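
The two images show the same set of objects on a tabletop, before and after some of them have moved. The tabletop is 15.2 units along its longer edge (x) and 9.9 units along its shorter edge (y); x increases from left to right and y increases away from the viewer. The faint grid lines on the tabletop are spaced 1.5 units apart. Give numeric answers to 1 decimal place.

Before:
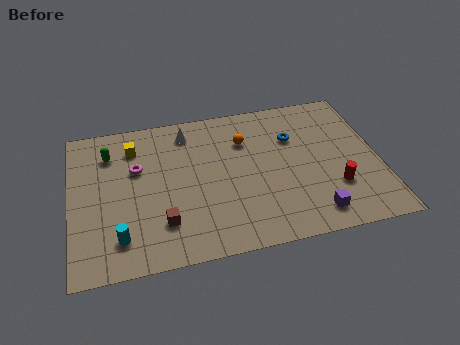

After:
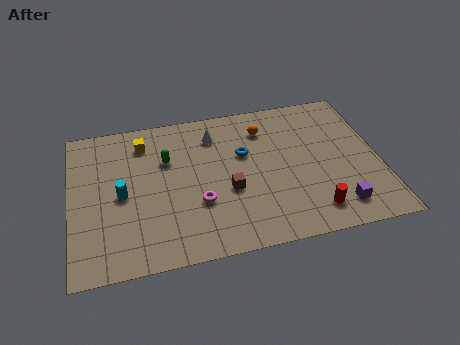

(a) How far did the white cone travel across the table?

1.4

The white cone moved from about (5.9, 8.3) to (7.2, 7.8), a distance of √(1.3² + 0.5²) ≈ 1.4.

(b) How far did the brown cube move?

3.6

The brown cube was near (4.4, 2.5) before and (7.7, 3.9) after, so it travelled √(3.3² + 1.4²) ≈ 3.6 units.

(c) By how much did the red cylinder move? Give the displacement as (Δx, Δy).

(-1.2, -1.3)

The red cylinder was at about (12.9, 3.0) and moved to about (11.7, 1.7).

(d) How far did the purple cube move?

1.2

The purple cube was near (11.7, 1.5) before and (12.9, 1.7) after, so it travelled √(1.2² + 0.2²) ≈ 1.2 units.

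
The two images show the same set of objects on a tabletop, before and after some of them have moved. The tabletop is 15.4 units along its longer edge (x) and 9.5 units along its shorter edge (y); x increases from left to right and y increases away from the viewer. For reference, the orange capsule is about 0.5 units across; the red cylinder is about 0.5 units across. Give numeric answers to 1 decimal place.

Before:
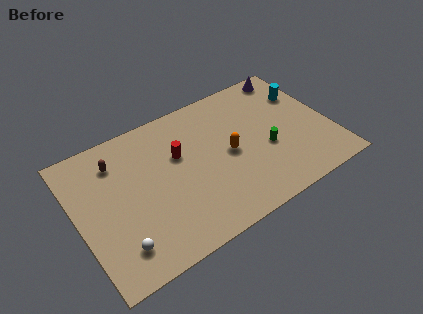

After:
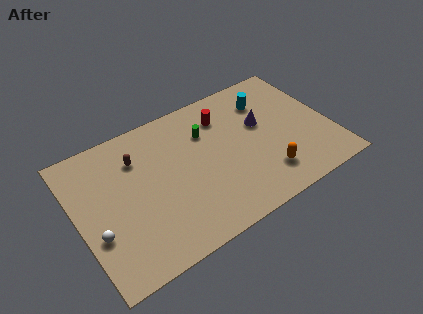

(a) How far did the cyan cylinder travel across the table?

2.4

The cyan cylinder was near (14.3, 6.7) before and (12.0, 7.2) after, so it travelled √(2.3² + 0.5²) ≈ 2.4 units.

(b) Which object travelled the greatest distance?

the green cylinder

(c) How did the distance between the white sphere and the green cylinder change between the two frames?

-1.6

The distance was about 9.6 in the first image and 8.0 in the second, so they moved 1.6 units closer together.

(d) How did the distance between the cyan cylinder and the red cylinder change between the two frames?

-5.3

They were about 8.0 units apart before and 2.7 after — 5.3 units closer together.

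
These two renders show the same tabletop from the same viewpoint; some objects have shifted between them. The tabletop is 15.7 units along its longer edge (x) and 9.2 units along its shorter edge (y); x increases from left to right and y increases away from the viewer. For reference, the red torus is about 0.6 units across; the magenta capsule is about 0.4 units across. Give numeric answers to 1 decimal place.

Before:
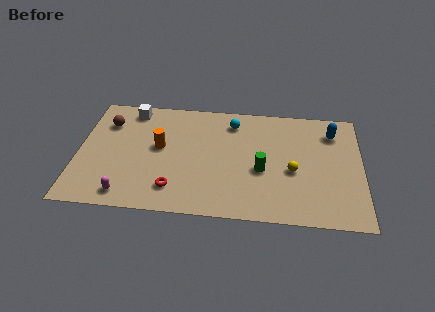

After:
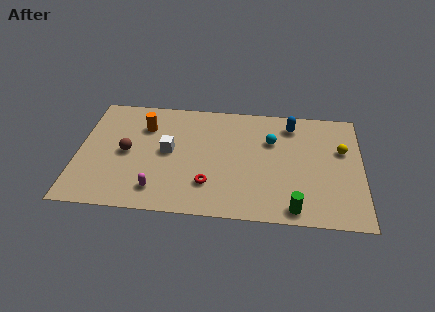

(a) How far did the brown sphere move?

2.6

From (1.5, 6.8) to (2.7, 4.5), the brown sphere covered √(1.2² + 2.3²) ≈ 2.6 units.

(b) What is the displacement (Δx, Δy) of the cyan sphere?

(2.2, -1.3)

The cyan sphere was at about (8.5, 7.5) and moved to about (10.7, 6.2).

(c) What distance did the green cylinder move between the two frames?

3.3

The green cylinder was near (10.2, 3.8) before and (12.0, 1.0) after, so it travelled √(1.8² + 2.8²) ≈ 3.3 units.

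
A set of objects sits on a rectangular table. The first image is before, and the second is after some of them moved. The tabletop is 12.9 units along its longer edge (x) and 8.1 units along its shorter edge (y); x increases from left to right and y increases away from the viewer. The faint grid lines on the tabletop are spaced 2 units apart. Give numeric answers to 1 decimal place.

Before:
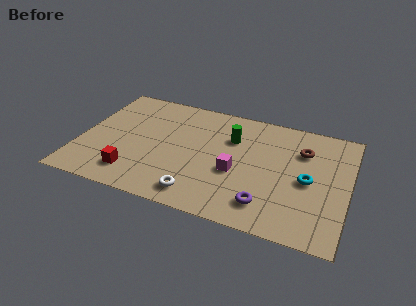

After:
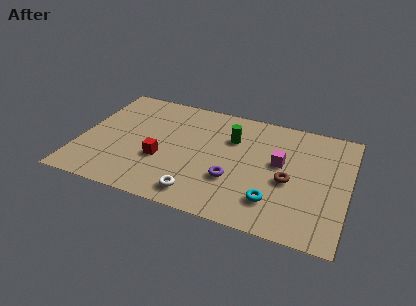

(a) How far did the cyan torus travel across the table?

2.4

The cyan torus moved from about (11.0, 3.8) to (9.5, 1.9), a distance of √(1.5² + 1.9²) ≈ 2.4.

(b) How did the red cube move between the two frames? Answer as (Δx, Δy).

(1.2, 1.4)

The red cube started near (2.8, 1.6) and ended near (4.0, 3.0).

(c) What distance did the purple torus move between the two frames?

2.0

From (9.2, 1.6) to (7.5, 2.7), the purple torus covered √(1.7² + 1.1²) ≈ 2.0 units.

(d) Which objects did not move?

the white torus and the green cylinder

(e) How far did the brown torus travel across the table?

2.4

The brown torus was near (10.6, 5.8) before and (10.1, 3.5) after, so it travelled √(0.5² + 2.3²) ≈ 2.4 units.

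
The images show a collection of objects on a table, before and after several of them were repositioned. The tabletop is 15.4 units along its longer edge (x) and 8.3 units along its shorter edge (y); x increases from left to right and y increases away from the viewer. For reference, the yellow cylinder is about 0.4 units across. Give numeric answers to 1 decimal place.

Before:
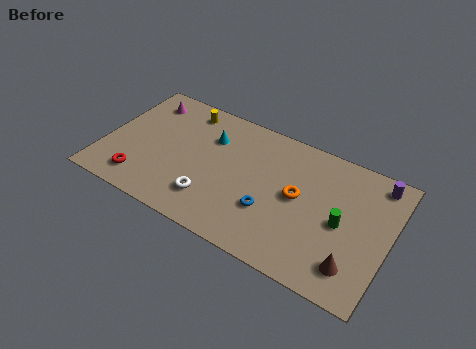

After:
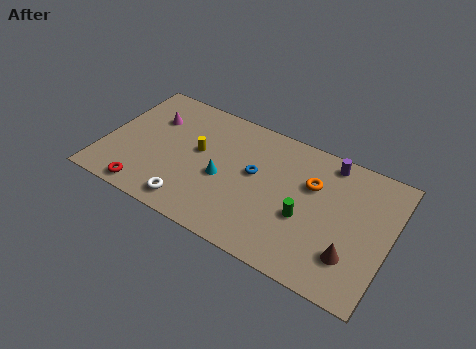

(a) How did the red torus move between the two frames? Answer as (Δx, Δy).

(0.4, -0.6)

The red torus was at about (2.3, 1.5) and moved to about (2.7, 0.9).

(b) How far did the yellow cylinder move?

2.6

The yellow cylinder moved from about (3.9, 7.1) to (5.0, 4.7), a distance of √(1.1² + 2.4²) ≈ 2.6.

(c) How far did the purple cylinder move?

2.6

From (14.4, 7.2) to (11.8, 7.3), the purple cylinder covered √(2.6² + 0.1²) ≈ 2.6 units.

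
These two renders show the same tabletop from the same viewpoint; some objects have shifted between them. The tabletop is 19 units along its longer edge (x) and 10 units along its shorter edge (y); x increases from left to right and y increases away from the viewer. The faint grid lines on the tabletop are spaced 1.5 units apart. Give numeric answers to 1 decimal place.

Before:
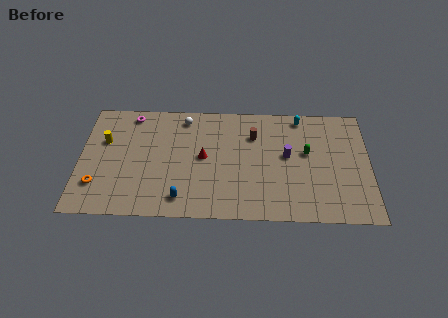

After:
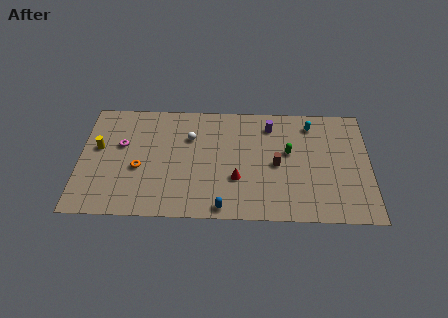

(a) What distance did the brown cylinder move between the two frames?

2.9

From (11.4, 7.2) to (12.9, 4.7), the brown cylinder covered √(1.5² + 2.5²) ≈ 2.9 units.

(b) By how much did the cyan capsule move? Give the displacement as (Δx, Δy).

(0.7, -0.6)

The cyan capsule started near (14.5, 8.9) and ended near (15.2, 8.3).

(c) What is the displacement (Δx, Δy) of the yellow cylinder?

(-0.4, -0.6)

The yellow cylinder started near (1.6, 6.4) and ended near (1.2, 5.8).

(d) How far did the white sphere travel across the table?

1.7

The white sphere was near (6.8, 8.6) before and (7.2, 6.9) after, so it travelled √(0.4² + 1.7²) ≈ 1.7 units.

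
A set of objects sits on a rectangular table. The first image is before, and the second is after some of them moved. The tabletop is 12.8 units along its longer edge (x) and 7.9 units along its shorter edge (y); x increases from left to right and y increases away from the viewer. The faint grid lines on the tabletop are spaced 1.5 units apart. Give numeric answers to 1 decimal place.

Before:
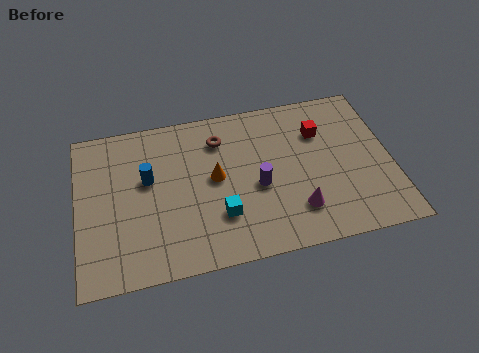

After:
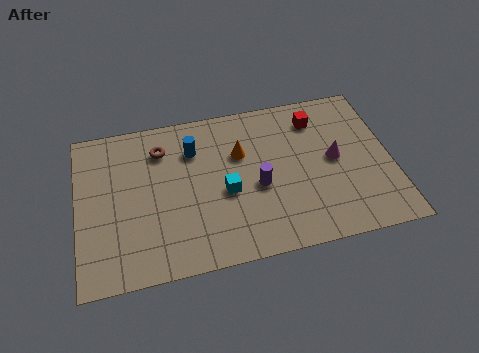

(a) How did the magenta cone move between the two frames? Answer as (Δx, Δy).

(1.7, 2.2)

The magenta cone was at about (8.8, 1.9) and moved to about (10.5, 4.1).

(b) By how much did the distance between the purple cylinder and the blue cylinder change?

-1.1

Before: roughly 4.6 units apart; after: 3.5. That's 1.1 units closer together.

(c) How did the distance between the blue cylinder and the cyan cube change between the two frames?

-1.0

The distance was about 3.7 in the first image and 2.7 in the second, so they moved 1.0 units closer together.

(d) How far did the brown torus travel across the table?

2.4

The brown torus moved from about (5.9, 6.1) to (3.5, 6.1), a distance of √(2.4² + 0.0²) ≈ 2.4.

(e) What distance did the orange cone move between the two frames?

1.5

The orange cone moved from about (5.6, 4.2) to (6.7, 5.2), a distance of √(1.1² + 1.0²) ≈ 1.5.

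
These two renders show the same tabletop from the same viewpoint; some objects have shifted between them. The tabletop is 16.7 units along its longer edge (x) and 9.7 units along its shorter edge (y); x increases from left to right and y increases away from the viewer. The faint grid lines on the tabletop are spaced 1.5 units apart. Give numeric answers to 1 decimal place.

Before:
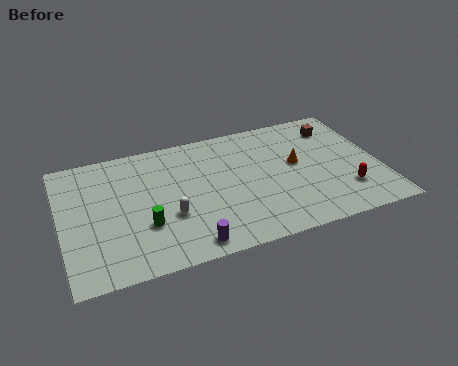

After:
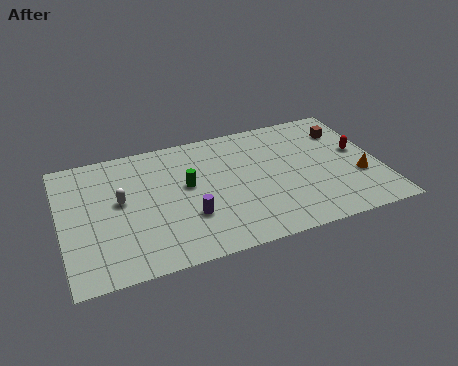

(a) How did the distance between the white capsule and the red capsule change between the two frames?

+3.3

Before: roughly 9.3 units apart; after: 12.6. That's 3.3 units further apart.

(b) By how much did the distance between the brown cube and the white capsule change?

+2.0

The distance was about 10.2 in the first image and 12.2 in the second, so they moved 2.0 units further apart.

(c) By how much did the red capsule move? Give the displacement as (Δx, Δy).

(1.0, 2.9)

The red capsule was at about (14.7, 2.5) and moved to about (15.7, 5.4).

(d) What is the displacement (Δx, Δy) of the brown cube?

(0.4, -0.4)

The brown cube was at about (14.8, 7.7) and moved to about (15.2, 7.3).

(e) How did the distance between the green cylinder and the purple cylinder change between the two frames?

-0.6

Before: roughly 3.0 units apart; after: 2.4. That's 0.6 units closer together.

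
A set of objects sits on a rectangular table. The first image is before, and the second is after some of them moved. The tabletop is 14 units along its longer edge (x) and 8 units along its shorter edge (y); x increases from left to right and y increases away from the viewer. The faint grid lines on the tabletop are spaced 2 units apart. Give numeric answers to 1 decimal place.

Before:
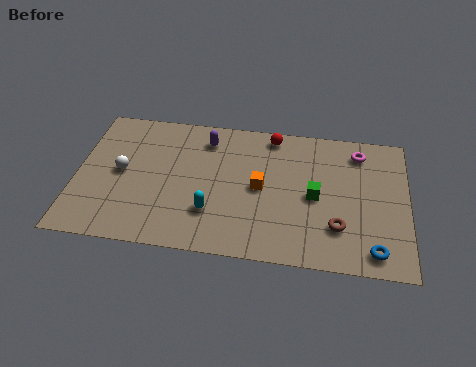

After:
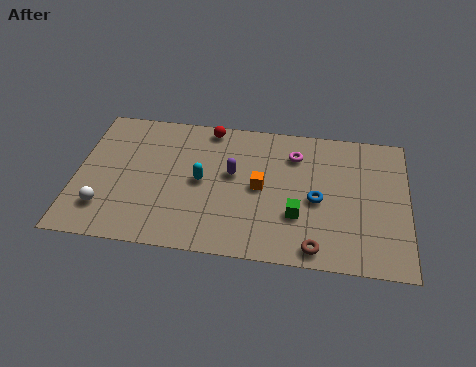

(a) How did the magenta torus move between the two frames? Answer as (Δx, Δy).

(-2.7, -0.5)

The magenta torus was at about (11.9, 6.6) and moved to about (9.2, 6.1).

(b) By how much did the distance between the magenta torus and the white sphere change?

-1.4

The distance was about 10.3 in the first image and 8.9 in the second, so they moved 1.4 units closer together.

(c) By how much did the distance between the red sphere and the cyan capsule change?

-2.2

They were about 5.4 units apart before and 3.2 after — 2.2 units closer together.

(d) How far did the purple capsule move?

2.2

The purple capsule moved from about (5.4, 6.5) to (6.6, 4.6), a distance of √(1.2² + 1.9²) ≈ 2.2.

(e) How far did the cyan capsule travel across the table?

1.8

The cyan capsule was near (5.8, 2.3) before and (5.3, 4.0) after, so it travelled √(0.5² + 1.7²) ≈ 1.8 units.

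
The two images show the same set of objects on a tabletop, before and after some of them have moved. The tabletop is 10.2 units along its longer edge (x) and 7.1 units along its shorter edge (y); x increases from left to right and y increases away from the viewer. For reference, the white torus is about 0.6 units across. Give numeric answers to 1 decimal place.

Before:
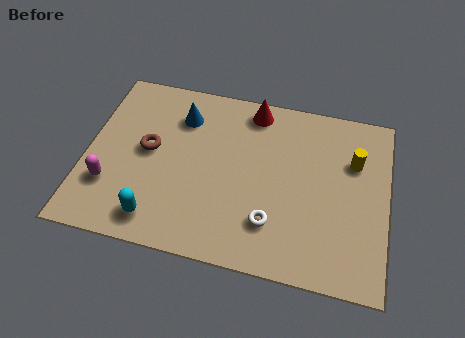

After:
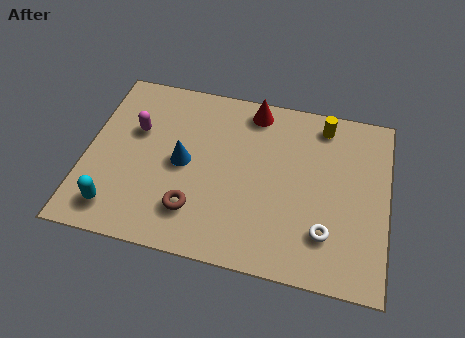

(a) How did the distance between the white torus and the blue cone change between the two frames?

+0.3

The distance was about 4.9 in the first image and 5.2 in the second, so they moved 0.3 units further apart.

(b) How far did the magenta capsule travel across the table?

2.5

The magenta capsule moved from about (0.9, 2.1) to (1.6, 4.5), a distance of √(0.7² + 2.4²) ≈ 2.5.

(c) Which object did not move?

the red cone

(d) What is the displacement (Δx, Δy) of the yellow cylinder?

(-1.1, 1.3)

The yellow cylinder was at about (9.0, 4.8) and moved to about (7.9, 6.1).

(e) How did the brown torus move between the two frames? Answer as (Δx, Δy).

(1.7, -2.1)

The brown torus was at about (2.1, 3.8) and moved to about (3.8, 1.7).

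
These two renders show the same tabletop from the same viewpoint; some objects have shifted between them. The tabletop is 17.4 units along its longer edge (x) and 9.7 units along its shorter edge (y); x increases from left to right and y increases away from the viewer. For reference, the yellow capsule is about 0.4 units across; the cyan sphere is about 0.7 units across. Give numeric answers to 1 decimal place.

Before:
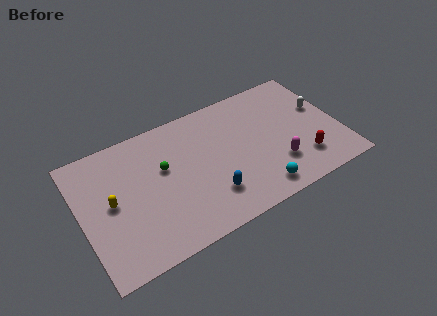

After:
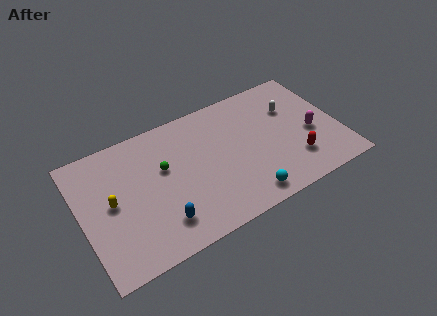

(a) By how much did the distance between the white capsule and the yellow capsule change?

-1.8

They were about 14.4 units apart before and 12.6 after — 1.8 units closer together.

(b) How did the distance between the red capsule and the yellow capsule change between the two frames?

-0.5

They were about 12.9 units apart before and 12.4 after — 0.5 units closer together.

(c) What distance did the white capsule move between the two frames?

2.1

The white capsule moved from about (16.4, 5.8) to (14.5, 6.6), a distance of √(1.9² + 0.8²) ≈ 2.1.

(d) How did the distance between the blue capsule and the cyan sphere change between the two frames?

+2.4

The distance was about 3.3 in the first image and 5.7 in the second, so they moved 2.4 units further apart.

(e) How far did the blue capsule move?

3.4

The blue capsule was near (8.3, 2.5) before and (4.9, 2.1) after, so it travelled √(3.4² + 0.4²) ≈ 3.4 units.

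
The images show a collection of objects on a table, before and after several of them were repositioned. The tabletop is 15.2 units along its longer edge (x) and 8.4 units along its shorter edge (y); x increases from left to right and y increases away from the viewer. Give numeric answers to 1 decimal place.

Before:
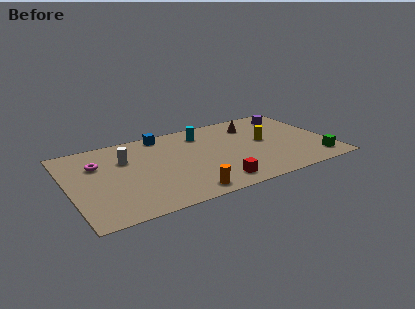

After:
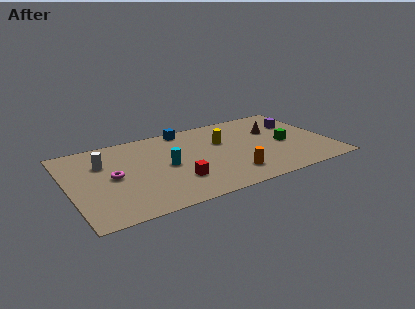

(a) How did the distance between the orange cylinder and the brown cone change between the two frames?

-2.5

The distance was about 7.3 in the first image and 4.8 in the second, so they moved 2.5 units closer together.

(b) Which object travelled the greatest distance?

the cyan cylinder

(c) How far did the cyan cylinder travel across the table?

3.6

From (8.1, 6.7) to (5.6, 4.1), the cyan cylinder covered √(2.5² + 2.6²) ≈ 3.6 units.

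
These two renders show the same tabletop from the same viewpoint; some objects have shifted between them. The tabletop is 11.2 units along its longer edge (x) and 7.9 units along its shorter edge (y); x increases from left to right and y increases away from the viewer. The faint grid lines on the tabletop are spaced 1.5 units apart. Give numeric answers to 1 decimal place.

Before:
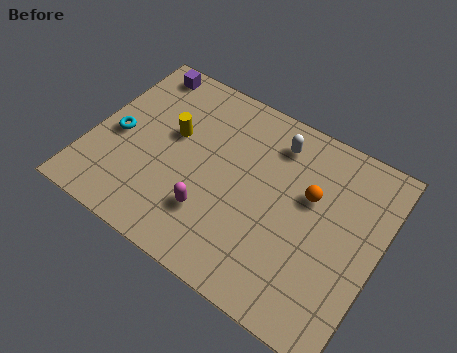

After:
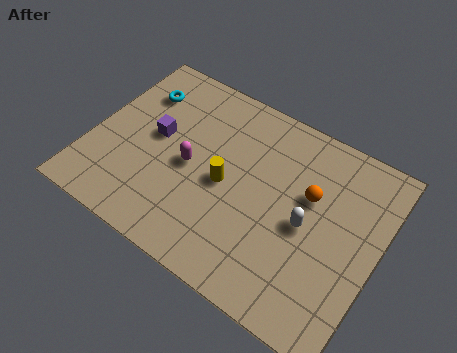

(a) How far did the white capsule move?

3.2

From (6.8, 6.4) to (8.5, 3.7), the white capsule covered √(1.7² + 2.7²) ≈ 3.2 units.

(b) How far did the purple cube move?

2.9

From (1.3, 7.0) to (2.4, 4.3), the purple cube covered √(1.1² + 2.7²) ≈ 2.9 units.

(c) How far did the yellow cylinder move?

2.5

From (3.0, 4.7) to (5.3, 3.7), the yellow cylinder covered √(2.3² + 1.0²) ≈ 2.5 units.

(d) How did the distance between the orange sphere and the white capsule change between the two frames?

-1.0

Before: roughly 2.2 units apart; after: 1.2. That's 1.0 units closer together.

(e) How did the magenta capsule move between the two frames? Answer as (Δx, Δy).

(-1.1, 1.5)

The magenta capsule started near (5.0, 2.2) and ended near (3.9, 3.7).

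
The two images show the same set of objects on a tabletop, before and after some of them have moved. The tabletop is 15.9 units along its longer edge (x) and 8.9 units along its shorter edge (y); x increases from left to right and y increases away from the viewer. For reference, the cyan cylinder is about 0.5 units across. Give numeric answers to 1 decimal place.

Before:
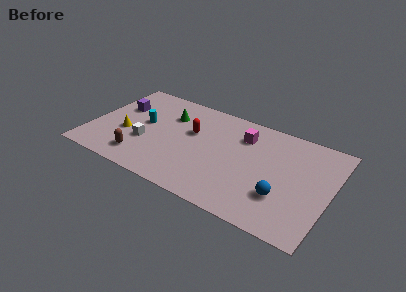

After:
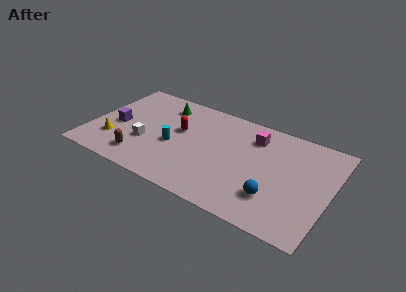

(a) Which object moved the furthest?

the cyan cylinder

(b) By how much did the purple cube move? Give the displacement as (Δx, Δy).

(0.1, -1.8)

From the two frames, the purple cube sits at roughly (1.6, 5.8) before and (1.7, 4.0) after.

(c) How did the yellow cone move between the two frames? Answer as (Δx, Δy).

(-0.7, -1.0)

The yellow cone was at about (2.4, 3.5) and moved to about (1.7, 2.5).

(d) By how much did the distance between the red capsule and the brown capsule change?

-0.6

The distance was about 4.8 in the first image and 4.2 in the second, so they moved 0.6 units closer together.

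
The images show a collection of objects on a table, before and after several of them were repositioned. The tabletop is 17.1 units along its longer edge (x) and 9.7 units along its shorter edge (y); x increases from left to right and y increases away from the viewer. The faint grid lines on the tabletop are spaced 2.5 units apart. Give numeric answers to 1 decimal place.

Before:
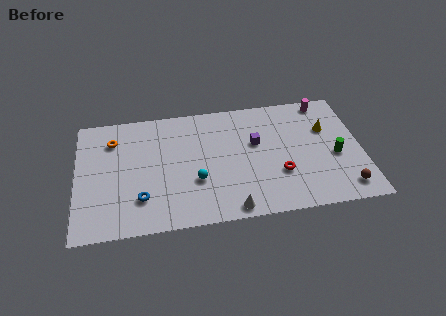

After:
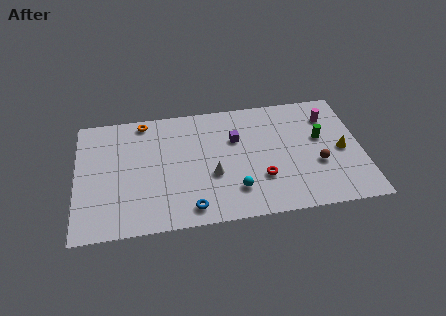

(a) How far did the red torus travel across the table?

1.1

The red torus was near (12.1, 3.2) before and (11.0, 3.0) after, so it travelled √(1.1² + 0.2²) ≈ 1.1 units.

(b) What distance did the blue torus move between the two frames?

3.1

The blue torus was near (3.8, 2.5) before and (6.7, 1.3) after, so it travelled √(2.9² + 1.2²) ≈ 3.1 units.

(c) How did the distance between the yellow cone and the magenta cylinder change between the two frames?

+0.7

The distance was about 2.3 in the first image and 3.0 in the second, so they moved 0.7 units further apart.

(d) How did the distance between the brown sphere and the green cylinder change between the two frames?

-0.5

The distance was about 2.6 in the first image and 2.1 in the second, so they moved 0.5 units closer together.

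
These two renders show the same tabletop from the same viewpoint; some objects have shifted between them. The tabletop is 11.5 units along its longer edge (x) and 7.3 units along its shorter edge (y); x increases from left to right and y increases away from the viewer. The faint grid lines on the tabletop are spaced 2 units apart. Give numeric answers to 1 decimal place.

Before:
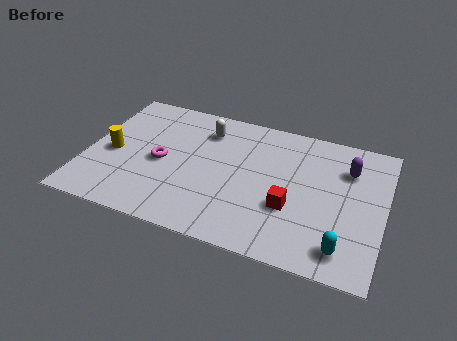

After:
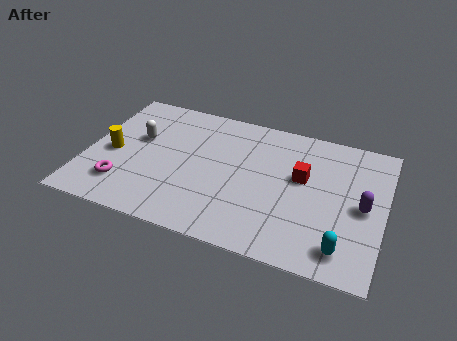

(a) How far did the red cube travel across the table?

1.7

The red cube was near (8.0, 2.6) before and (8.3, 4.3) after, so it travelled √(0.3² + 1.7²) ≈ 1.7 units.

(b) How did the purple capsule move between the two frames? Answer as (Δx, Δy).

(0.7, -1.8)

The purple capsule was at about (10.0, 5.3) and moved to about (10.7, 3.5).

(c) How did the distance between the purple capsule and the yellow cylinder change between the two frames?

+0.5

They were about 9.2 units apart before and 9.7 after — 0.5 units further apart.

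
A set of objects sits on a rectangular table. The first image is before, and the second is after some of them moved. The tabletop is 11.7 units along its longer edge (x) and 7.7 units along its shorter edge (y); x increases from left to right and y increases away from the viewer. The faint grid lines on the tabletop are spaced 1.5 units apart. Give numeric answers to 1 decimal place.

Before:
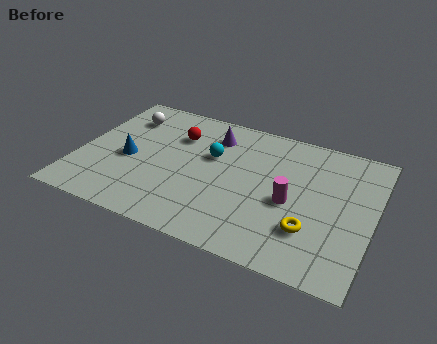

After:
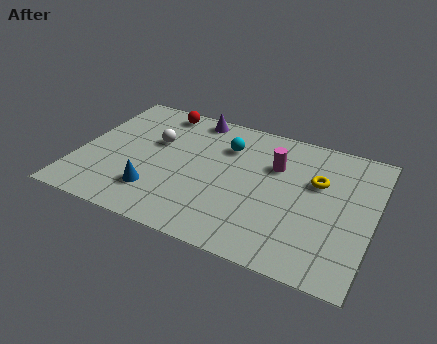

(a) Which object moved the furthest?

the yellow torus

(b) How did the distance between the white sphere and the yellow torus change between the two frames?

-2.2

The distance was about 8.7 in the first image and 6.5 in the second, so they moved 2.2 units closer together.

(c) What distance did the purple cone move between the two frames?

1.3

From (5.1, 6.0) to (4.2, 6.9), the purple cone covered √(0.9² + 0.9²) ≈ 1.3 units.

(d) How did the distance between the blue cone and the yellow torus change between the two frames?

-0.7

The distance was about 7.5 in the first image and 6.8 in the second, so they moved 0.7 units closer together.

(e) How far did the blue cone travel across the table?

2.0

From (2.0, 3.4) to (3.3, 1.9), the blue cone covered √(1.3² + 1.5²) ≈ 2.0 units.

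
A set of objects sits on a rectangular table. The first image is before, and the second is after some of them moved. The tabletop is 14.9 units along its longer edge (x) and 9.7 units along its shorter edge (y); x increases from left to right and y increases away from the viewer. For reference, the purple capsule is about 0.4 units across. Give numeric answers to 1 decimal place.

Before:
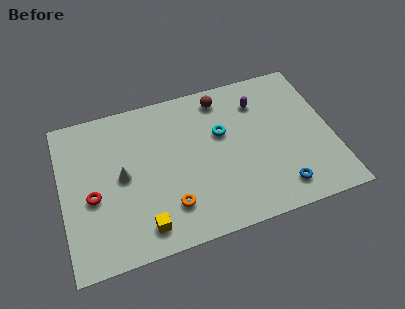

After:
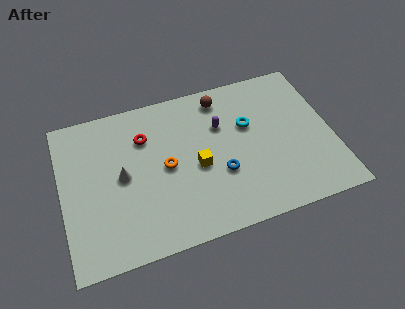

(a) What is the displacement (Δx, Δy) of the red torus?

(3.1, 2.9)

The red torus started near (1.6, 4.1) and ended near (4.7, 7.0).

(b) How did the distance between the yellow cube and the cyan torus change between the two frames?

-3.0

Before: roughly 6.5 units apart; after: 3.5. That's 3.0 units closer together.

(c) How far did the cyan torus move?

1.5

The cyan torus moved from about (8.9, 6.0) to (10.4, 6.1), a distance of √(1.5² + 0.1²) ≈ 1.5.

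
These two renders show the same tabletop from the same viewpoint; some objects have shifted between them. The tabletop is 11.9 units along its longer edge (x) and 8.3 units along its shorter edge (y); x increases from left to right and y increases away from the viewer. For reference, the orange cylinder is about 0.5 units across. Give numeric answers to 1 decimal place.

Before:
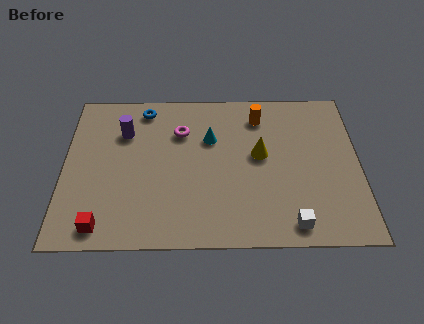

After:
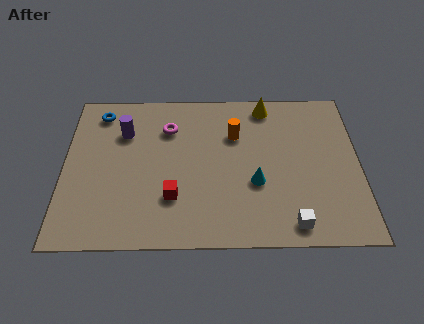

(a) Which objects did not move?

the purple cylinder and the white cube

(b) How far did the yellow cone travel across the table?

2.7

The yellow cone was near (7.9, 4.6) before and (8.2, 7.3) after, so it travelled √(0.3² + 2.7²) ≈ 2.7 units.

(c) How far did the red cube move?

3.1

From (1.6, 1.0) to (4.4, 2.4), the red cube covered √(2.8² + 1.4²) ≈ 3.1 units.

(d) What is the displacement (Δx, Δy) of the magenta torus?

(-0.5, 0.2)

The magenta torus was at about (4.7, 5.9) and moved to about (4.2, 6.1).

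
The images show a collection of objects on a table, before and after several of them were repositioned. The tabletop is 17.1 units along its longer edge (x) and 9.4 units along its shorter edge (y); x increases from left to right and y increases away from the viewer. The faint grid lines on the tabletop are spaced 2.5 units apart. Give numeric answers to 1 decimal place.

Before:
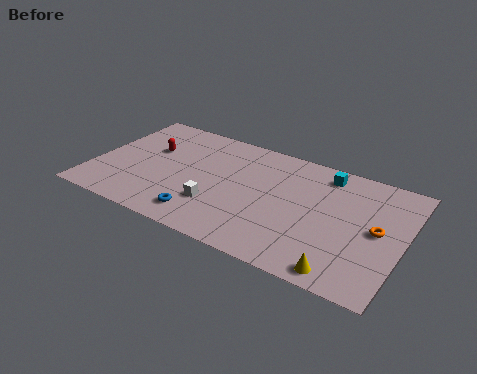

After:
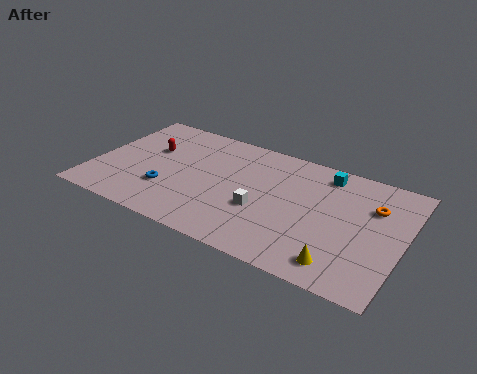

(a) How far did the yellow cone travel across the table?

0.5

From (14.3, 1.0) to (14.1, 1.5), the yellow cone covered √(0.2² + 0.5²) ≈ 0.5 units.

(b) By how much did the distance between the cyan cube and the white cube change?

-2.2

They were about 7.5 units apart before and 5.3 after — 2.2 units closer together.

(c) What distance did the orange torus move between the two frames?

1.7

From (15.7, 4.8) to (15.3, 6.5), the orange torus covered √(0.4² + 1.7²) ≈ 1.7 units.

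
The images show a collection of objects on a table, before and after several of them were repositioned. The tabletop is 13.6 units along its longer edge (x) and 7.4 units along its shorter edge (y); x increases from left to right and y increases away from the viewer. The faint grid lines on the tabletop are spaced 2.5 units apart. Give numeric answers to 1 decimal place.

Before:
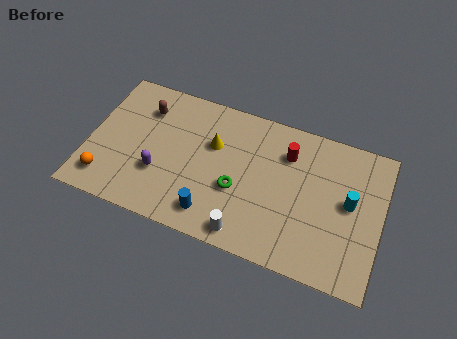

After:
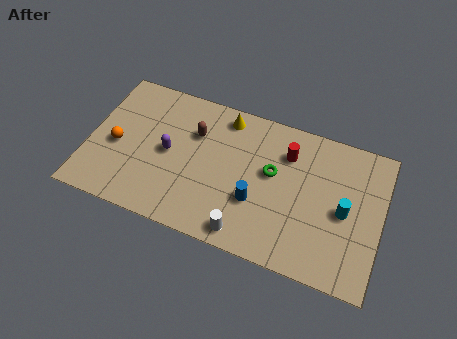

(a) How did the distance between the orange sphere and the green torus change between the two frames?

+1.1

Before: roughly 6.2 units apart; after: 7.3. That's 1.1 units further apart.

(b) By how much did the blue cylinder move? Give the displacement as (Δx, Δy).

(1.9, 1.3)

The blue cylinder started near (6.0, 1.3) and ended near (7.9, 2.6).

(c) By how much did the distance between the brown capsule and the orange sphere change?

-0.5

The distance was about 4.4 in the first image and 3.9 in the second, so they moved 0.5 units closer together.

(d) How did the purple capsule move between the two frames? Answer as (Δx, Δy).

(0.3, 1.2)

The purple capsule started near (3.4, 2.5) and ended near (3.7, 3.7).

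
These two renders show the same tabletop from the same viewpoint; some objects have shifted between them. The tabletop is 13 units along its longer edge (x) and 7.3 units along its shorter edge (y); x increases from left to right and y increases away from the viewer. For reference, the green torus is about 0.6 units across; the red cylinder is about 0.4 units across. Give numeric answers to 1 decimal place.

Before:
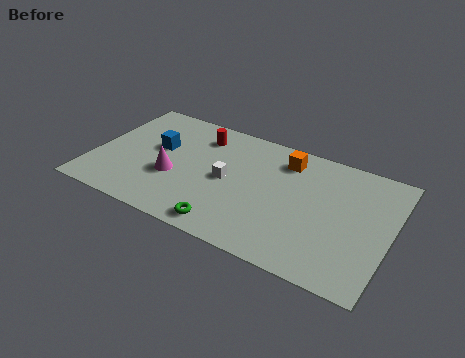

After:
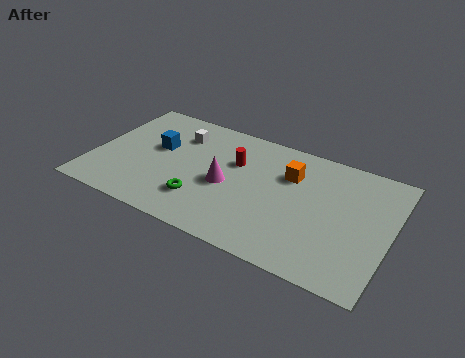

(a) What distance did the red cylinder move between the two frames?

2.0

The red cylinder moved from about (4.4, 5.8) to (6.1, 4.8), a distance of √(1.7² + 1.0²) ≈ 2.0.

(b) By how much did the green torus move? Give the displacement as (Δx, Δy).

(-1.3, 1.0)

The green torus was at about (6.3, 0.9) and moved to about (5.0, 1.9).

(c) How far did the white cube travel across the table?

3.1

From (5.9, 3.6) to (3.5, 5.5), the white cube covered √(2.4² + 1.9²) ≈ 3.1 units.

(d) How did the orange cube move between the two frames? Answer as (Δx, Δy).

(0.3, -0.8)

The orange cube started near (8.2, 5.9) and ended near (8.5, 5.1).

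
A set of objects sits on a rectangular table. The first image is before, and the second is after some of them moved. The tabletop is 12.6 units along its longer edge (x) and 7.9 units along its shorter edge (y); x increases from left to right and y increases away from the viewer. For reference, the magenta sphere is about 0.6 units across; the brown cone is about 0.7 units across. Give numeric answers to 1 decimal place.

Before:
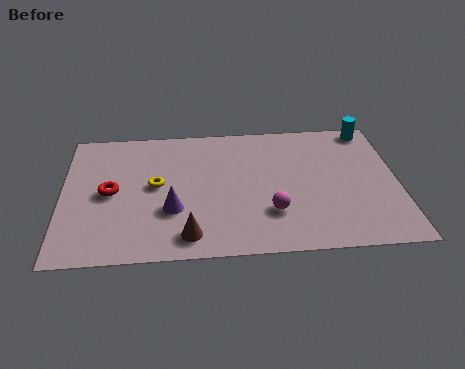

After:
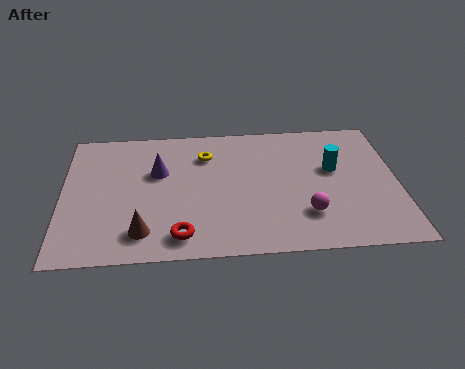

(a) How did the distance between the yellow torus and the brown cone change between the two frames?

+1.8

Before: roughly 3.2 units apart; after: 5.0. That's 1.8 units further apart.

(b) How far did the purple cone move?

2.4

The purple cone moved from about (4.1, 2.7) to (3.6, 5.0), a distance of √(0.5² + 2.3²) ≈ 2.4.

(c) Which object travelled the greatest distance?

the red torus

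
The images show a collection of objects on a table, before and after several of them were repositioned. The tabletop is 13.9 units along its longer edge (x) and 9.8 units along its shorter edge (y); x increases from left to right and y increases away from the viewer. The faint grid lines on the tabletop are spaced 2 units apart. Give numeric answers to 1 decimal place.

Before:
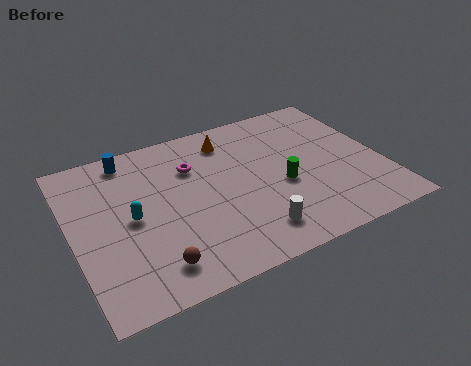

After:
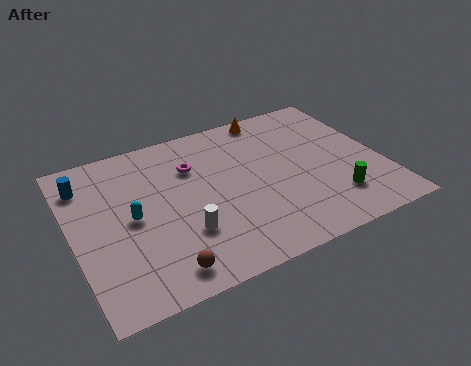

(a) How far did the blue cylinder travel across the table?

2.3

The blue cylinder moved from about (2.9, 8.6) to (0.8, 7.7), a distance of √(2.1² + 0.9²) ≈ 2.3.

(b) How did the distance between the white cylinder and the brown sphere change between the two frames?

-2.3

They were about 4.4 units apart before and 2.1 after — 2.3 units closer together.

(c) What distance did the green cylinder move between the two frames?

2.8

The green cylinder moved from about (9.3, 4.1) to (11.4, 2.3), a distance of √(2.1² + 1.8²) ≈ 2.8.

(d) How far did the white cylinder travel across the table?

3.1

The white cylinder moved from about (7.6, 1.8) to (4.7, 3.0), a distance of √(2.9² + 1.2²) ≈ 3.1.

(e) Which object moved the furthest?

the white cylinder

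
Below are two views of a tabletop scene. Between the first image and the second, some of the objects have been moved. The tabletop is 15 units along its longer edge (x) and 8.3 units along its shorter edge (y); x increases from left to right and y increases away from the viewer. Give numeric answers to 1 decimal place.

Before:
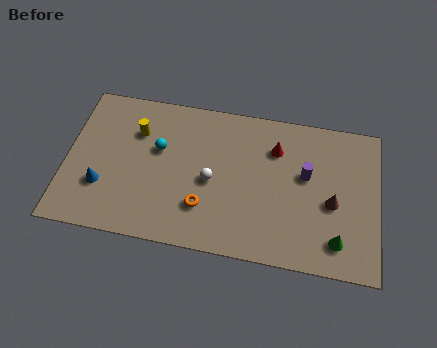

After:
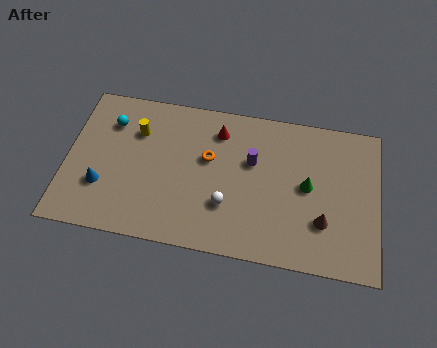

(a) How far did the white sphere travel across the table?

1.4

The white sphere was near (7.0, 3.8) before and (7.8, 2.6) after, so it travelled √(0.8² + 1.2²) ≈ 1.4 units.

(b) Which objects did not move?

the yellow cylinder and the blue cone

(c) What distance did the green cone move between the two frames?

3.1

From (13.1, 1.6) to (11.6, 4.3), the green cone covered √(1.5² + 2.7²) ≈ 3.1 units.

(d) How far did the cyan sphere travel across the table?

2.6

From (4.4, 5.1) to (2.0, 6.2), the cyan sphere covered √(2.4² + 1.1²) ≈ 2.6 units.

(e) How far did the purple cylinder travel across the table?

2.6

The purple cylinder moved from about (11.5, 4.9) to (8.9, 5.2), a distance of √(2.6² + 0.3²) ≈ 2.6.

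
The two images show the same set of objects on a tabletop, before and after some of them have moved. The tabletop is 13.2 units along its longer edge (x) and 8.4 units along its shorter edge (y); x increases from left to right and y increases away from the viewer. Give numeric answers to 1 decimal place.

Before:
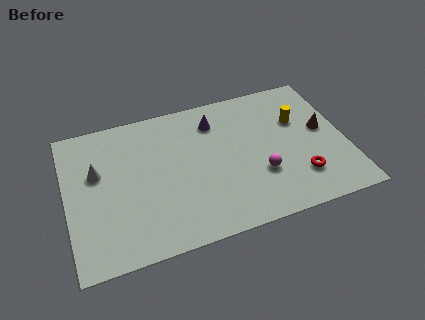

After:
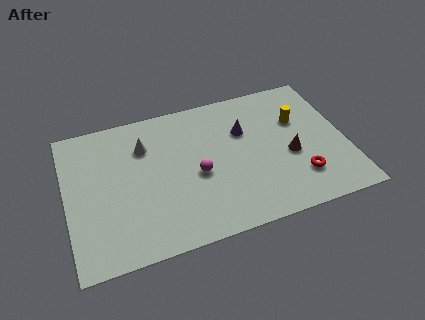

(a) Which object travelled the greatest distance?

the magenta sphere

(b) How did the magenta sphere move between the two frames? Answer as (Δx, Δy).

(-2.9, 0.9)

From the two frames, the magenta sphere sits at roughly (9.0, 2.8) before and (6.1, 3.7) after.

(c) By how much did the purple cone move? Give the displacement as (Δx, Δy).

(1.3, -1.0)

The purple cone started near (7.2, 6.6) and ended near (8.5, 5.6).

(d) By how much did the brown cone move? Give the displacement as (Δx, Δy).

(-1.7, -1.1)

From the two frames, the brown cone sits at roughly (12.2, 4.6) before and (10.5, 3.5) after.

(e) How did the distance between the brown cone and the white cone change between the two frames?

-3.5

Before: roughly 10.7 units apart; after: 7.2. That's 3.5 units closer together.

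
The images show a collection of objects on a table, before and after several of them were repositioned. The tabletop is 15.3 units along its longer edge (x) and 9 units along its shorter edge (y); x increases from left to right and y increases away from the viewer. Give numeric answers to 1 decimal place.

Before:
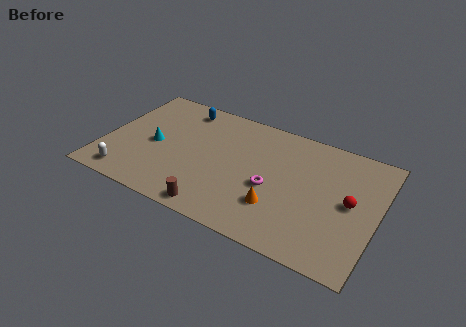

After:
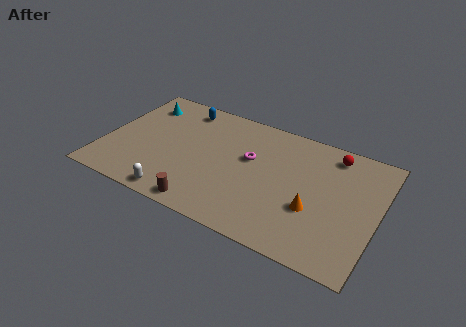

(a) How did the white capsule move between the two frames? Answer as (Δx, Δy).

(2.9, -0.3)

From the two frames, the white capsule sits at roughly (1.7, 1.2) before and (4.6, 0.9) after.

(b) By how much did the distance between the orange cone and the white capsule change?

-0.7

They were about 8.4 units apart before and 7.7 after — 0.7 units closer together.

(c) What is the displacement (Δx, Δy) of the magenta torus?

(-1.4, 1.6)

The magenta torus was at about (9.5, 3.8) and moved to about (8.1, 5.4).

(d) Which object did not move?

the blue capsule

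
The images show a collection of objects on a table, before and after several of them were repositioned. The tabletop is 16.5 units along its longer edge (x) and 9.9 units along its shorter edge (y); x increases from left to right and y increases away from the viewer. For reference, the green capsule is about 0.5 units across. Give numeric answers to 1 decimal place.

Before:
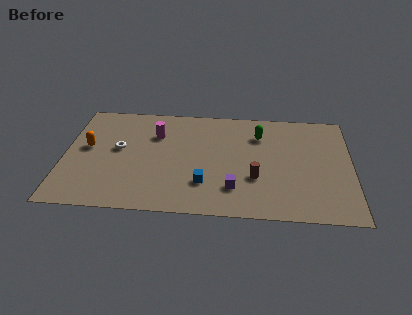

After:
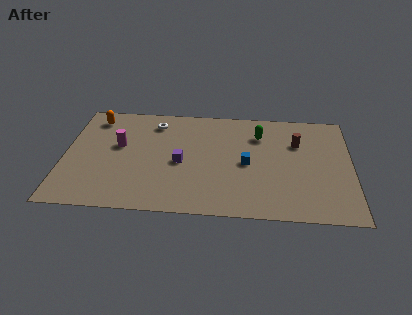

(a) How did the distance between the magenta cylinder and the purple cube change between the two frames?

-2.7

Before: roughly 6.5 units apart; after: 3.8. That's 2.7 units closer together.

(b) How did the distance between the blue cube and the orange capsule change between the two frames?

+2.2

They were about 7.4 units apart before and 9.6 after — 2.2 units further apart.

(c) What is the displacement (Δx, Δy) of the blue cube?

(2.4, 2.0)

The blue cube was at about (8.1, 2.7) and moved to about (10.5, 4.7).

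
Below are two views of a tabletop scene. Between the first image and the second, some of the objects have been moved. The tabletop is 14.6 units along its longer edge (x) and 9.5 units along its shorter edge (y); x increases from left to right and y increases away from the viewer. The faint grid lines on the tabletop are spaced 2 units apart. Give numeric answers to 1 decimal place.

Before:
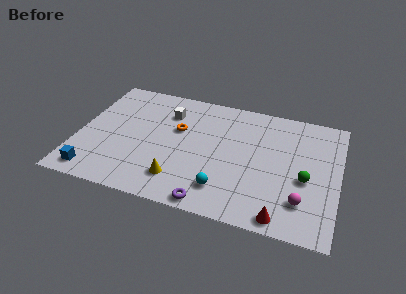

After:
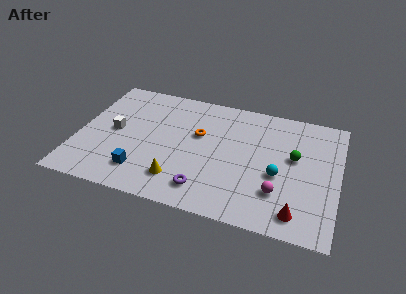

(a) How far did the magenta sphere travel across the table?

1.3

The magenta sphere moved from about (12.7, 2.3) to (11.4, 2.6), a distance of √(1.3² + 0.3²) ≈ 1.3.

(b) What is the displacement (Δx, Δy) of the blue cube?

(2.6, 0.8)

The blue cube started near (1.2, 1.2) and ended near (3.8, 2.0).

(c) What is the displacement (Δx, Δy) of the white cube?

(-2.8, -2.3)

From the two frames, the white cube sits at roughly (4.8, 7.1) before and (2.0, 4.8) after.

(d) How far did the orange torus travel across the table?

1.2

The orange torus moved from about (5.5, 5.9) to (6.7, 5.8), a distance of √(1.2² + 0.1²) ≈ 1.2.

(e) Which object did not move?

the yellow cone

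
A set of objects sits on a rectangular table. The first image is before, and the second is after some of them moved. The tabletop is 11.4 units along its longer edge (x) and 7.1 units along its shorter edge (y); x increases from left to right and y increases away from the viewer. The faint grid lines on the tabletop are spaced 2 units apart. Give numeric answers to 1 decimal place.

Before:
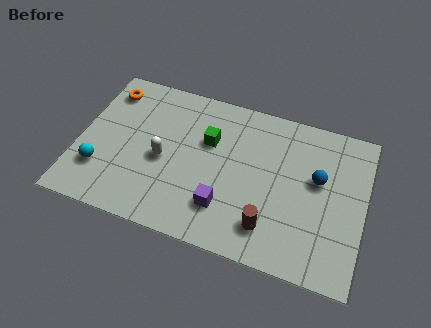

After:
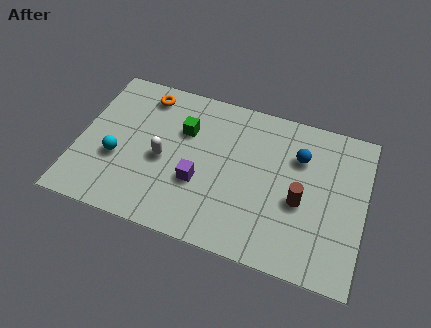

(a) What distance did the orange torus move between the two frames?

1.5

The orange torus moved from about (0.9, 5.8) to (2.4, 6.0), a distance of √(1.5² + 0.2²) ≈ 1.5.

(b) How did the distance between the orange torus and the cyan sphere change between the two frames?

-0.4

Before: roughly 3.8 units apart; after: 3.4. That's 0.4 units closer together.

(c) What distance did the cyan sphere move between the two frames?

0.9

From (1.0, 2.0) to (1.6, 2.7), the cyan sphere covered √(0.6² + 0.7²) ≈ 0.9 units.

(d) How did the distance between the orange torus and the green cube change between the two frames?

-2.3

Before: roughly 4.4 units apart; after: 2.1. That's 2.3 units closer together.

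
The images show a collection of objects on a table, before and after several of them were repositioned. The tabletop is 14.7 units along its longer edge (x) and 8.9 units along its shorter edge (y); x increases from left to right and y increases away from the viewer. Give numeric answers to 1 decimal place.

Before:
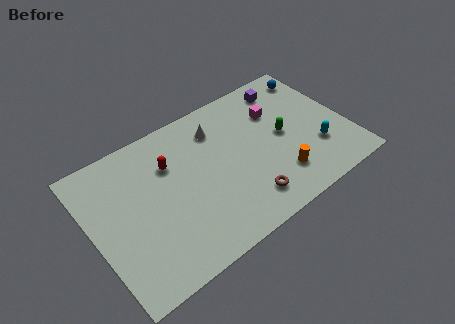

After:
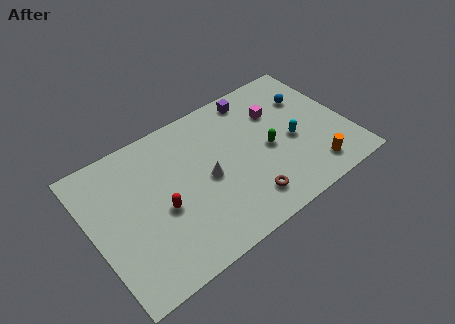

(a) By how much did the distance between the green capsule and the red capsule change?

-0.3

Before: roughly 6.6 units apart; after: 6.3. That's 0.3 units closer together.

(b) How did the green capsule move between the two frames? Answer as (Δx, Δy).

(-1.0, -0.4)

The green capsule was at about (11.1, 4.5) and moved to about (10.1, 4.1).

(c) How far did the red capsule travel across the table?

2.6

From (4.7, 6.2) to (3.8, 3.8), the red capsule covered √(0.9² + 2.4²) ≈ 2.6 units.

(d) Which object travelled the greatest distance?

the white cone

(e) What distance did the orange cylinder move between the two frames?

2.0

The orange cylinder moved from about (10.3, 2.1) to (12.2, 1.5), a distance of √(1.9² + 0.6²) ≈ 2.0.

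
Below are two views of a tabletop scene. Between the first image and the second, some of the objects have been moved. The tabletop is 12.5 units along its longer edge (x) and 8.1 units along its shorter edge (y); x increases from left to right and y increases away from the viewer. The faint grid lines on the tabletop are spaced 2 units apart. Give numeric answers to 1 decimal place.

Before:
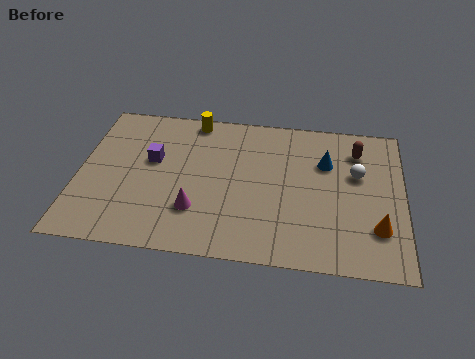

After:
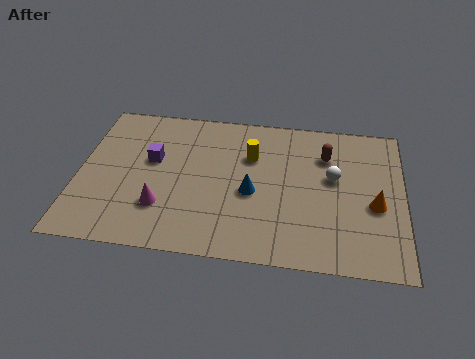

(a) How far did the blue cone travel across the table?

3.4

From (9.5, 5.5) to (6.7, 3.5), the blue cone covered √(2.8² + 2.0²) ≈ 3.4 units.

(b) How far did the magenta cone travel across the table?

1.3

The magenta cone was near (4.6, 2.3) before and (3.3, 2.3) after, so it travelled √(1.3² + 0.0²) ≈ 1.3 units.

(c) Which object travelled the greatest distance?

the blue cone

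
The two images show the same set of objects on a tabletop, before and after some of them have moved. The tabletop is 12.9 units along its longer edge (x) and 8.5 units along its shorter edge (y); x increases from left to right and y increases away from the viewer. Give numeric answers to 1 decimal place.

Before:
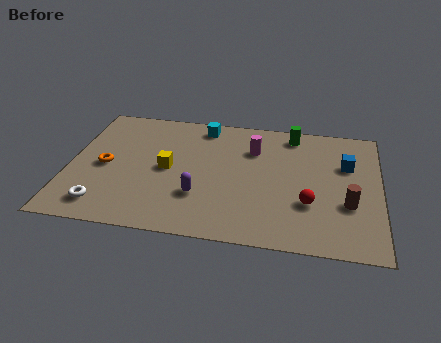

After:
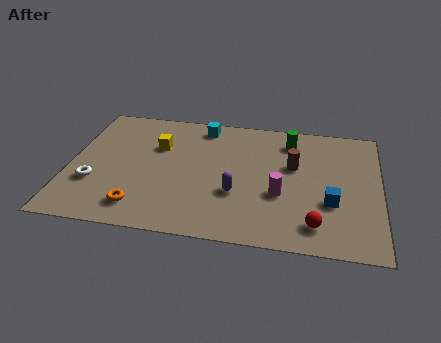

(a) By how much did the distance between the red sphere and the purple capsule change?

-0.9

Before: roughly 4.5 units apart; after: 3.6. That's 0.9 units closer together.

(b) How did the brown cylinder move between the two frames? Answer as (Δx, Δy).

(-2.3, 2.2)

The brown cylinder was at about (11.6, 3.0) and moved to about (9.3, 5.2).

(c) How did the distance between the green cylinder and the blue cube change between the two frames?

+1.4

They were about 2.9 units apart before and 4.3 after — 1.4 units further apart.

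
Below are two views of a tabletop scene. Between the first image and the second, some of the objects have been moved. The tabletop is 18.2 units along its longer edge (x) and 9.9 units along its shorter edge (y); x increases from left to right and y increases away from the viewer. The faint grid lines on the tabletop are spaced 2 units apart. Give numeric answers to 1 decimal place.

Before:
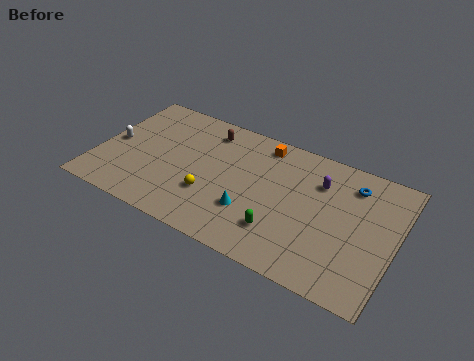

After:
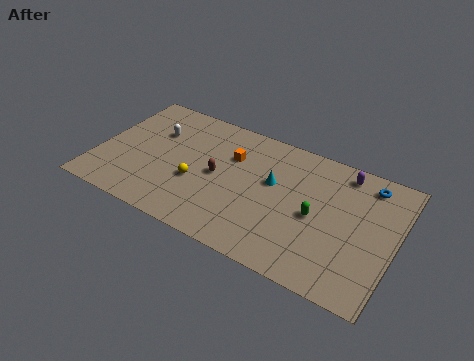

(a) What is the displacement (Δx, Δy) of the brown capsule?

(1.1, -3.3)

The brown capsule started near (6.3, 8.2) and ended near (7.4, 4.9).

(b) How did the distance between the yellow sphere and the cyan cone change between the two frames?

+2.5

Before: roughly 2.5 units apart; after: 5.0. That's 2.5 units further apart.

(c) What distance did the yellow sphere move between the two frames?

1.2

The yellow sphere moved from about (7.2, 3.2) to (6.2, 3.8), a distance of √(1.0² + 0.6²) ≈ 1.2.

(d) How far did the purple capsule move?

1.9

The purple capsule was near (13.4, 7.2) before and (14.7, 8.6) after, so it travelled √(1.3² + 1.4²) ≈ 1.9 units.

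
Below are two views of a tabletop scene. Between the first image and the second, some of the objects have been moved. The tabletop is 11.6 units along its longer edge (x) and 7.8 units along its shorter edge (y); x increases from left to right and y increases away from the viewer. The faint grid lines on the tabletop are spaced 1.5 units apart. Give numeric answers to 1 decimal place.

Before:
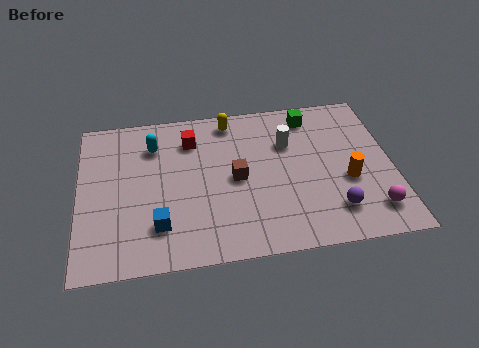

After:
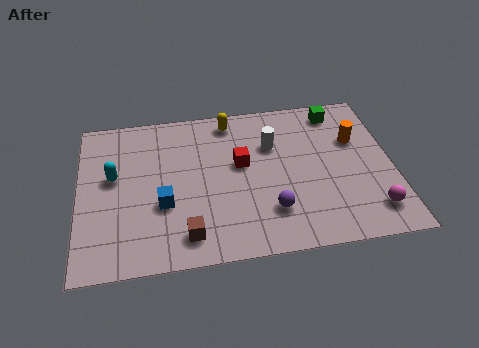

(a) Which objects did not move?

the magenta sphere and the yellow capsule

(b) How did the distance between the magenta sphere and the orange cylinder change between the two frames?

+1.8

Before: roughly 1.8 units apart; after: 3.6. That's 1.8 units further apart.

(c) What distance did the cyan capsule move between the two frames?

2.1

The cyan capsule moved from about (2.8, 5.9) to (1.3, 4.5), a distance of √(1.5² + 1.4²) ≈ 2.1.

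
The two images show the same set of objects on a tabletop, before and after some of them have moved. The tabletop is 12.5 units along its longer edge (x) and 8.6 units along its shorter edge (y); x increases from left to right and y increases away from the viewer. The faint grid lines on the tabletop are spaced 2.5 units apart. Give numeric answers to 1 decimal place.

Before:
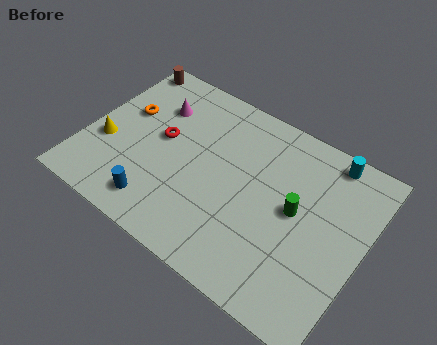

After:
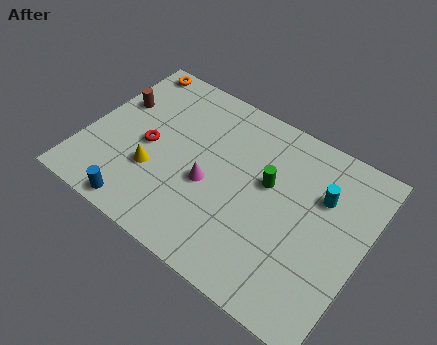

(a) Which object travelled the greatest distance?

the magenta cone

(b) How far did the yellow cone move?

2.3

The yellow cone moved from about (1.0, 3.2) to (3.3, 2.9), a distance of √(2.3² + 0.3²) ≈ 2.3.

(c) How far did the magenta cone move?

4.0

The magenta cone moved from about (2.7, 6.2) to (5.7, 3.6), a distance of √(3.0² + 2.6²) ≈ 4.0.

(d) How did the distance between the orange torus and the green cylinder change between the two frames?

-0.5

Before: roughly 8.0 units apart; after: 7.5. That's 0.5 units closer together.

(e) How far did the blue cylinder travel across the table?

0.9

From (3.8, 1.4) to (3.1, 0.8), the blue cylinder covered √(0.7² + 0.6²) ≈ 0.9 units.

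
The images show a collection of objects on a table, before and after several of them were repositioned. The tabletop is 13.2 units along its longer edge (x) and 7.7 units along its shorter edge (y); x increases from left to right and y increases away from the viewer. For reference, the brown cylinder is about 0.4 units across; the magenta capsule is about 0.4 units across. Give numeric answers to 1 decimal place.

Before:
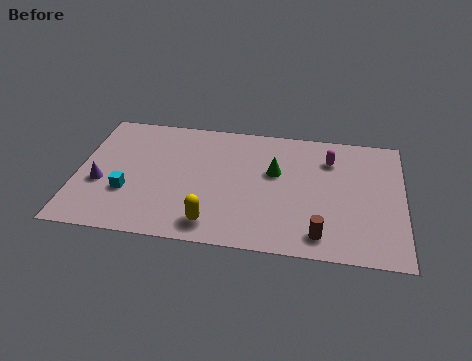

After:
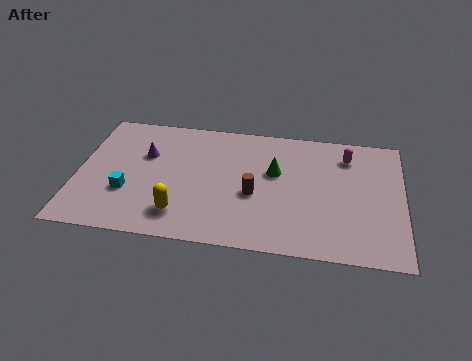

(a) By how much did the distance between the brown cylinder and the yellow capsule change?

-1.0

They were about 4.3 units apart before and 3.3 after — 1.0 units closer together.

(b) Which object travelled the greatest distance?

the brown cylinder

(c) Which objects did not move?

the cyan cube and the green cone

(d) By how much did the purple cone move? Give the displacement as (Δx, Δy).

(1.7, 2.0)

From the two frames, the purple cone sits at roughly (1.0, 3.0) before and (2.7, 5.0) after.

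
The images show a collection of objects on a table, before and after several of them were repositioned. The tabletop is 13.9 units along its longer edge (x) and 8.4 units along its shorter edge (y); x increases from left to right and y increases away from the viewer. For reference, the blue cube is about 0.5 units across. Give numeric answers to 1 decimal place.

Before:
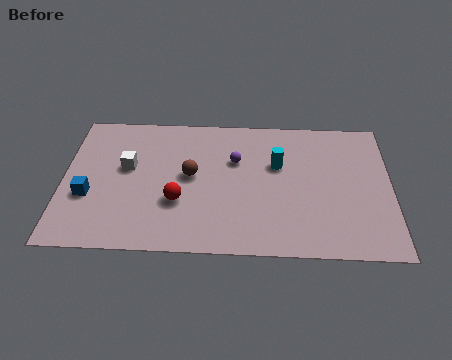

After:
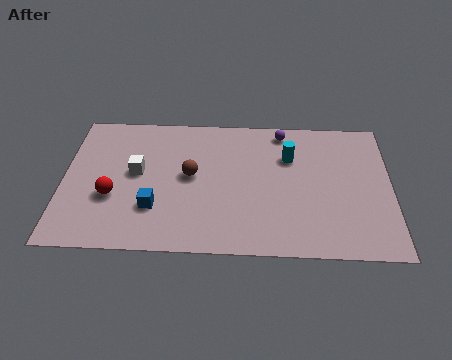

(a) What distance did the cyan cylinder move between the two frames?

0.7

From (9.1, 5.3) to (9.6, 5.8), the cyan cylinder covered √(0.5² + 0.5²) ≈ 0.7 units.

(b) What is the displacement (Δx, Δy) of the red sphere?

(-2.8, 0.2)

From the two frames, the red sphere sits at roughly (4.9, 2.9) before and (2.1, 3.1) after.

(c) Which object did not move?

the brown sphere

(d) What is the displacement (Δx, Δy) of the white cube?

(0.4, -0.3)

The white cube started near (2.7, 4.9) and ended near (3.1, 4.6).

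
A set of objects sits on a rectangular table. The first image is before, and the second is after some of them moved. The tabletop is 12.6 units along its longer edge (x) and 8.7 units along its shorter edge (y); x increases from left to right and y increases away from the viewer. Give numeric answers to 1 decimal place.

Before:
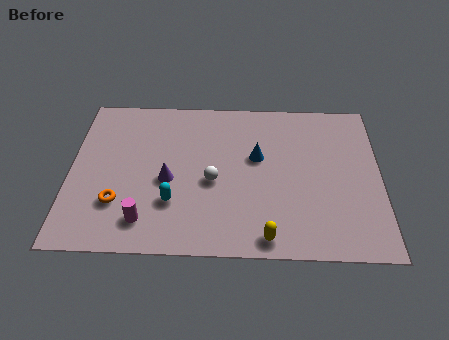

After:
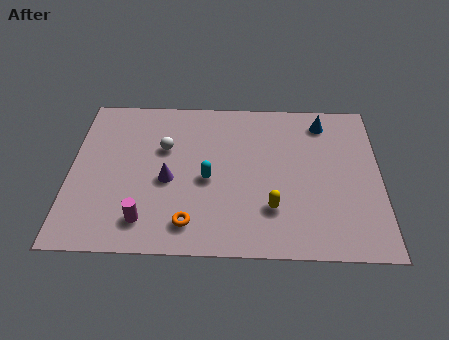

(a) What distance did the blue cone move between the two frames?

3.4

From (7.6, 5.2) to (10.3, 7.3), the blue cone covered √(2.7² + 2.1²) ≈ 3.4 units.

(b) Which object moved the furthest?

the blue cone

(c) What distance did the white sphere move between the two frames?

2.7

The white sphere was near (5.8, 3.8) before and (3.8, 5.6) after, so it travelled √(2.0² + 1.8²) ≈ 2.7 units.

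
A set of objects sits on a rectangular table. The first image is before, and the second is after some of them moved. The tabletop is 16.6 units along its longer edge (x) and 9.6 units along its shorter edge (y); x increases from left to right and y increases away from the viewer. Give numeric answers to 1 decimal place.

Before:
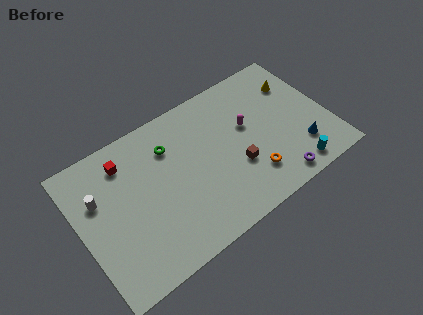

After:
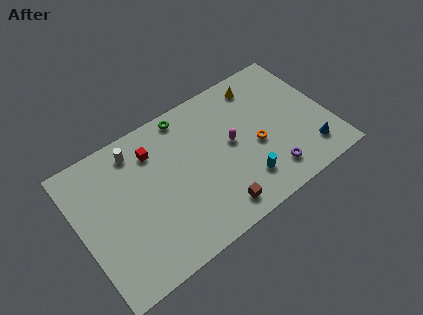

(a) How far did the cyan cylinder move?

3.4

The cyan cylinder was near (13.7, 1.2) before and (10.5, 2.2) after, so it travelled √(3.2² + 1.0²) ≈ 3.4 units.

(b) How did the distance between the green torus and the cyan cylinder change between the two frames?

-2.5

Before: roughly 9.5 units apart; after: 7.0. That's 2.5 units closer together.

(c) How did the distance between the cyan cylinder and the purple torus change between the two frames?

+0.5

The distance was about 1.2 in the first image and 1.7 in the second, so they moved 0.5 units further apart.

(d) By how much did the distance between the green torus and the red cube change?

-0.3

They were about 3.0 units apart before and 2.7 after — 0.3 units closer together.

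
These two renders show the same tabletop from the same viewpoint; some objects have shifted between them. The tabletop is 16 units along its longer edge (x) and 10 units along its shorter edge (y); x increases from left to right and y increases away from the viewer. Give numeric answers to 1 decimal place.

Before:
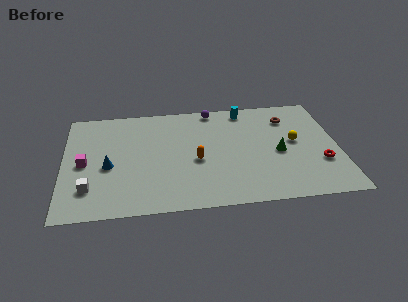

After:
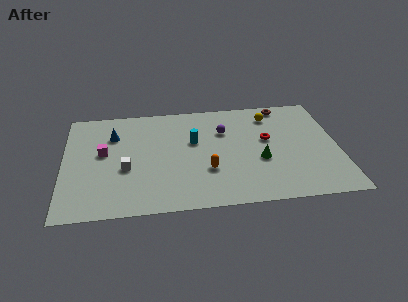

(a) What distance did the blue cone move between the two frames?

2.9

The blue cone was near (2.6, 4.3) before and (2.9, 7.2) after, so it travelled √(0.3² + 2.9²) ≈ 2.9 units.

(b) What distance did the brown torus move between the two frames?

1.3

The brown torus moved from about (13.2, 7.7) to (13.0, 9.0), a distance of √(0.2² + 1.3²) ≈ 1.3.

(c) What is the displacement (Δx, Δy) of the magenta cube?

(1.1, 0.9)

The magenta cube started near (1.2, 4.7) and ended near (2.3, 5.6).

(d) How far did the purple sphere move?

2.3

The purple sphere moved from about (8.8, 9.1) to (9.4, 6.9), a distance of √(0.6² + 2.2²) ≈ 2.3.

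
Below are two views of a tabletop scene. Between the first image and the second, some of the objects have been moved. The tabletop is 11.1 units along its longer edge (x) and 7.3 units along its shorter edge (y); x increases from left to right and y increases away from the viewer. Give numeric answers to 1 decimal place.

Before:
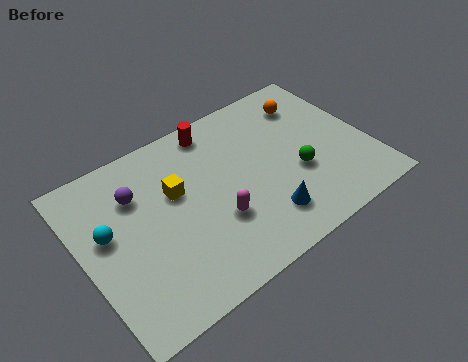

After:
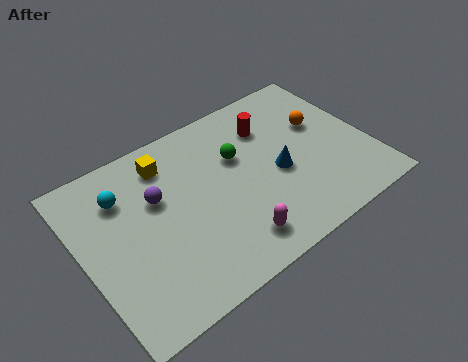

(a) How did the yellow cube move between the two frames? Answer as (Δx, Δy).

(-0.1, 1.4)

The yellow cube was at about (3.7, 4.5) and moved to about (3.6, 5.9).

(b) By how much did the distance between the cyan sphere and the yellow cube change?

-0.8

Before: roughly 2.7 units apart; after: 1.9. That's 0.8 units closer together.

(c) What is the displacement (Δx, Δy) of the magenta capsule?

(0.4, -1.2)

The magenta capsule started near (4.9, 2.5) and ended near (5.3, 1.3).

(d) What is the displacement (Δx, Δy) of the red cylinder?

(2.0, -1.0)

The red cylinder started near (5.6, 6.4) and ended near (7.6, 5.4).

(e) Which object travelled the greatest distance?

the green sphere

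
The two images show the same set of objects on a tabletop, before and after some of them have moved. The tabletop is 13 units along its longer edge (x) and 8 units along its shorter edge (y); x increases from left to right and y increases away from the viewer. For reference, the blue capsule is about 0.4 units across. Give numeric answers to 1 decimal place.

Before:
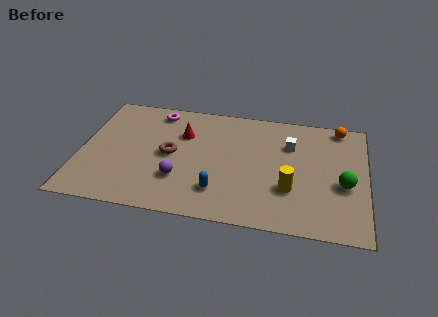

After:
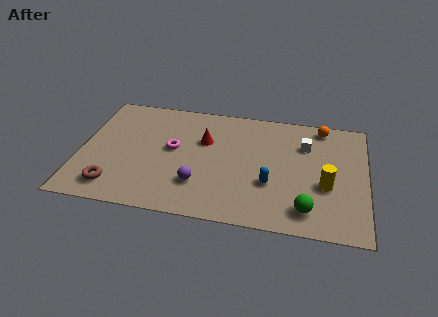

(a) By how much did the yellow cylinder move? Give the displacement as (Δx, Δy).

(1.6, 0.5)

The yellow cylinder was at about (9.6, 2.6) and moved to about (11.2, 3.1).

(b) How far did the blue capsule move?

2.5

From (6.4, 1.9) to (8.7, 2.8), the blue capsule covered √(2.3² + 0.9²) ≈ 2.5 units.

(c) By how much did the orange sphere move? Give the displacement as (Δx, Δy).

(-0.8, -0.1)

From the two frames, the orange sphere sits at roughly (11.7, 7.2) before and (10.9, 7.1) after.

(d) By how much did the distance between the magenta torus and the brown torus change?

+0.9

The distance was about 3.0 in the first image and 3.9 in the second, so they moved 0.9 units further apart.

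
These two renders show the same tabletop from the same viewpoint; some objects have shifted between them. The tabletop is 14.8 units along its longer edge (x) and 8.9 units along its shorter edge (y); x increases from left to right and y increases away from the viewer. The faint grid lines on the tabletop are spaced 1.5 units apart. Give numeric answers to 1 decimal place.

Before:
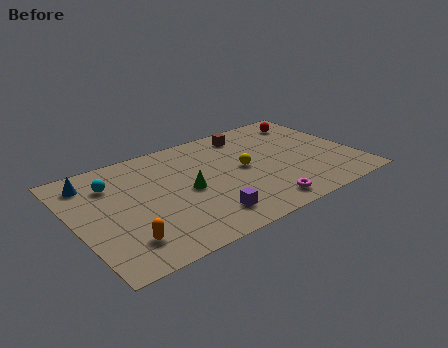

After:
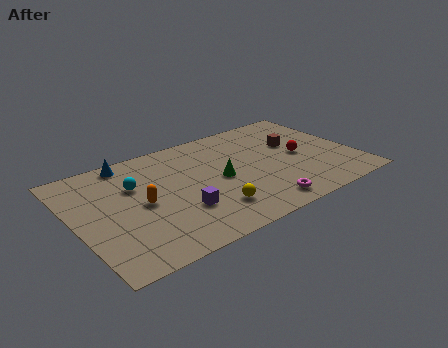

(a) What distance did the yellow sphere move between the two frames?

3.3

The yellow sphere moved from about (8.9, 4.6) to (6.7, 2.1), a distance of √(2.2² + 2.5²) ≈ 3.3.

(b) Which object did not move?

the magenta torus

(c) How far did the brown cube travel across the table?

3.0

The brown cube moved from about (9.7, 7.5) to (11.9, 5.5), a distance of √(2.2² + 2.0²) ≈ 3.0.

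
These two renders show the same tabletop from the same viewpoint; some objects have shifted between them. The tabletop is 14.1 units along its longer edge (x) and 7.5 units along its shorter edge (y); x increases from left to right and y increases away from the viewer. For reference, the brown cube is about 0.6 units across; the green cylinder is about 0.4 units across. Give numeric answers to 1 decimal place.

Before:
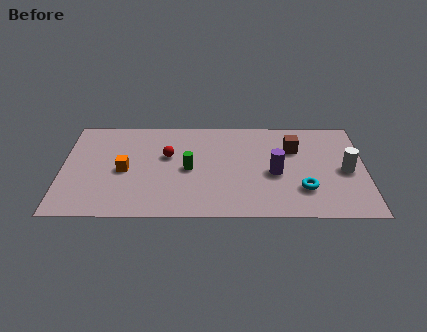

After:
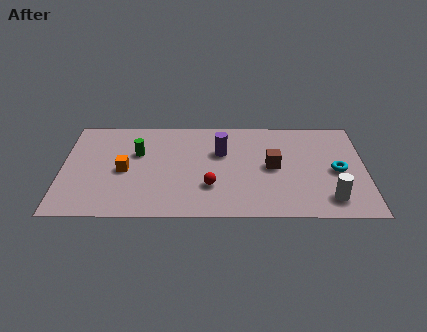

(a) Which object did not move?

the orange cube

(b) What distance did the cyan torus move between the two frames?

2.1

The cyan torus moved from about (11.2, 2.1) to (12.8, 3.5), a distance of √(1.6² + 1.4²) ≈ 2.1.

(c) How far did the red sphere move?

3.0

From (4.9, 4.6) to (6.9, 2.3), the red sphere covered √(2.0² + 2.3²) ≈ 3.0 units.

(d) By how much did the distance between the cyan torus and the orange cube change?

+1.5

Before: roughly 8.4 units apart; after: 9.9. That's 1.5 units further apart.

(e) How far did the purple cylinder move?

3.0

The purple cylinder moved from about (9.9, 3.3) to (7.4, 4.9), a distance of √(2.5² + 1.6²) ≈ 3.0.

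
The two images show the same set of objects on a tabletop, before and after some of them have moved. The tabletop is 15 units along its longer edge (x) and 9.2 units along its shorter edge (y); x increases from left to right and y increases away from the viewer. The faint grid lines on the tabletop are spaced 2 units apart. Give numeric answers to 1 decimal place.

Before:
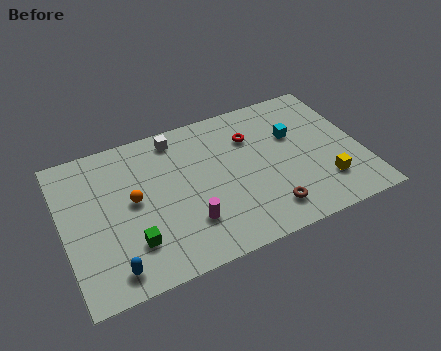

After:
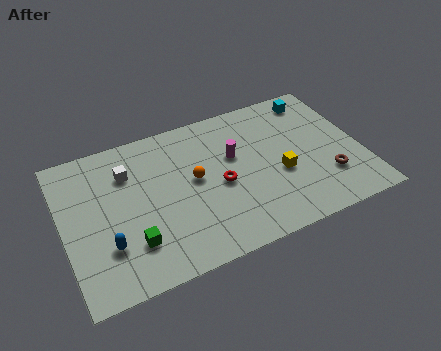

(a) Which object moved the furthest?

the magenta cylinder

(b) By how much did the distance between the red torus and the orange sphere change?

-5.0

Before: roughly 6.4 units apart; after: 1.4. That's 5.0 units closer together.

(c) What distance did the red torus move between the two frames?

3.1

The red torus moved from about (9.7, 6.6) to (7.8, 4.2), a distance of √(1.9² + 2.4²) ≈ 3.1.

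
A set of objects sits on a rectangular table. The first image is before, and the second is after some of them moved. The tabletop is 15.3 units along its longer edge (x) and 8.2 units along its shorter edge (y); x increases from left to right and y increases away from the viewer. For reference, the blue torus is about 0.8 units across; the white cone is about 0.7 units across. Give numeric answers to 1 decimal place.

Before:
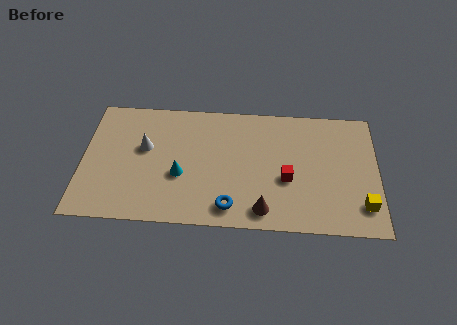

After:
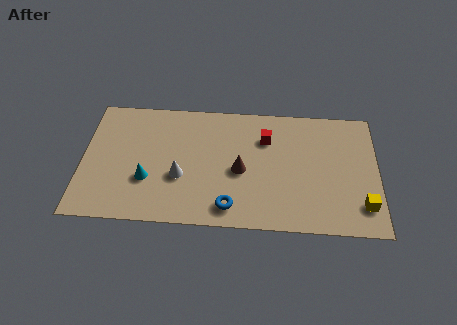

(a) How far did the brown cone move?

2.8

The brown cone was near (9.4, 1.2) before and (8.2, 3.7) after, so it travelled √(1.2² + 2.5²) ≈ 2.8 units.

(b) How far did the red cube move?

2.8

From (10.6, 3.3) to (9.5, 5.9), the red cube covered √(1.1² + 2.6²) ≈ 2.8 units.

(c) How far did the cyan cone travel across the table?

1.7

The cyan cone was near (5.1, 3.2) before and (3.4, 2.8) after, so it travelled √(1.7² + 0.4²) ≈ 1.7 units.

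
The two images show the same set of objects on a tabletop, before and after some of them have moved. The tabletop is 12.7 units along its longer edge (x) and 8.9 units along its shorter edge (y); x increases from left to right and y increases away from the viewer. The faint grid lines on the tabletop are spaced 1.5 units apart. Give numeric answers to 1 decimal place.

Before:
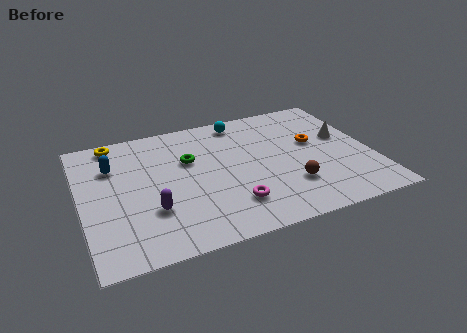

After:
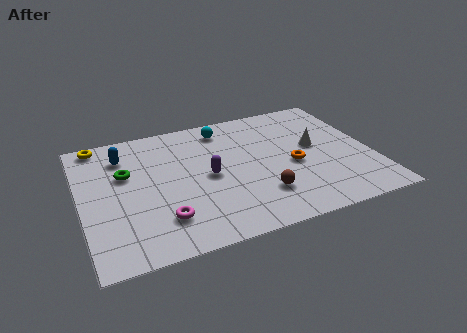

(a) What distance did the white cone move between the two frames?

1.3

From (11.6, 5.2) to (10.3, 4.9), the white cone covered √(1.3² + 0.3²) ≈ 1.3 units.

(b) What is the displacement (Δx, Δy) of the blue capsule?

(0.5, 0.6)

The blue capsule was at about (1.5, 6.3) and moved to about (2.0, 6.9).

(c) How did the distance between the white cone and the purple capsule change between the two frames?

-4.2

Before: roughly 9.0 units apart; after: 4.8. That's 4.2 units closer together.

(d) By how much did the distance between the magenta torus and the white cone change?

+1.4

The distance was about 6.1 in the first image and 7.5 in the second, so they moved 1.4 units further apart.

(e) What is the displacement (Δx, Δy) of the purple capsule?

(2.6, 1.5)

The purple capsule started near (2.9, 2.8) and ended near (5.5, 4.3).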